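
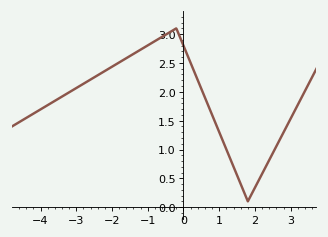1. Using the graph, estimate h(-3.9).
1.73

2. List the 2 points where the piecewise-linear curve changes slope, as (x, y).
(-0.2, 3.1); (1.8, 0.1)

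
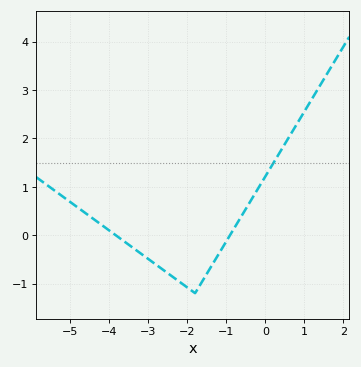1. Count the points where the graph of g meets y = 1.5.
1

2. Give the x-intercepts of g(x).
-3.84, -0.905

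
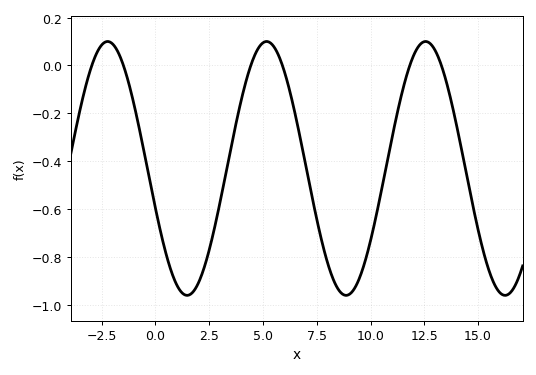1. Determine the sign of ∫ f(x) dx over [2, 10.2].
negative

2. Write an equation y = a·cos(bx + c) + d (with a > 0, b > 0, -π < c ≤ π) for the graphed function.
y = 0.53cos(0.85x + 1.89) - 0.43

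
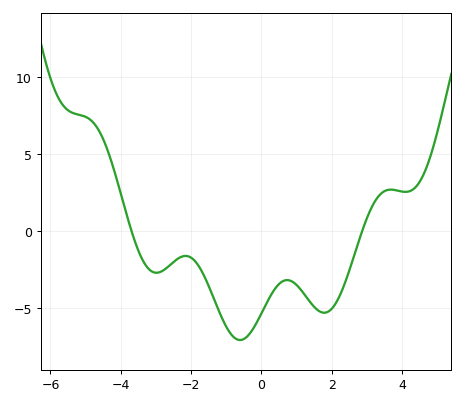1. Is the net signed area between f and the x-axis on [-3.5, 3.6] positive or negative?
negative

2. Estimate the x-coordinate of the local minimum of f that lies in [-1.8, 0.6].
-0.6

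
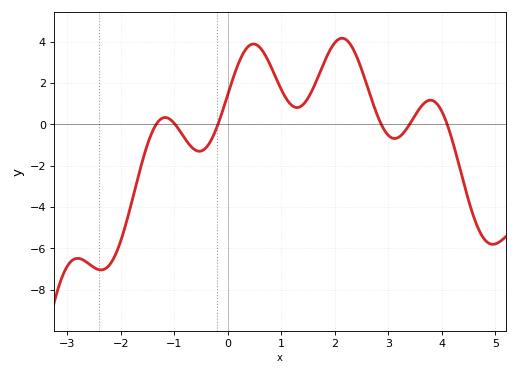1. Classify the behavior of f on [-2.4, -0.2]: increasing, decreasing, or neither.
neither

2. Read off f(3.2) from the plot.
-0.616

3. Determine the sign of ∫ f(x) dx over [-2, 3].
positive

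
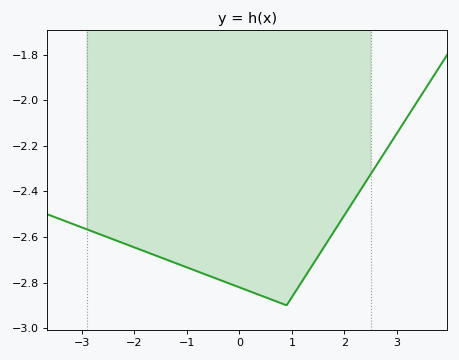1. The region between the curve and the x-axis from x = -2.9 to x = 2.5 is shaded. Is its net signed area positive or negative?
negative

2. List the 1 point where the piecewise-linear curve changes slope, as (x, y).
(0.9, -2.9)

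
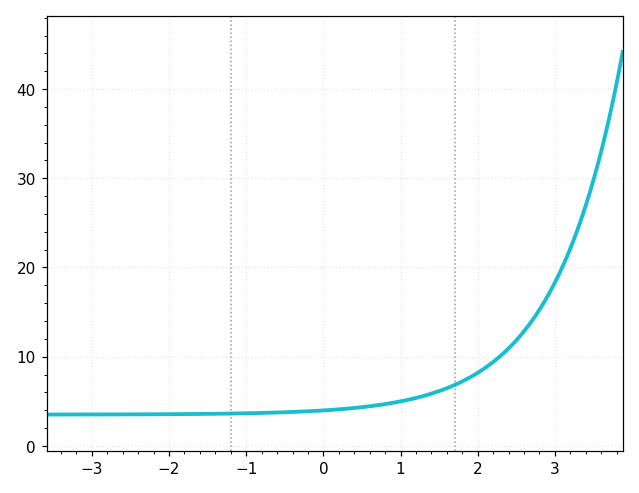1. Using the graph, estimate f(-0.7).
3.72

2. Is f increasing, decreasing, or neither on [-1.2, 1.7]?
increasing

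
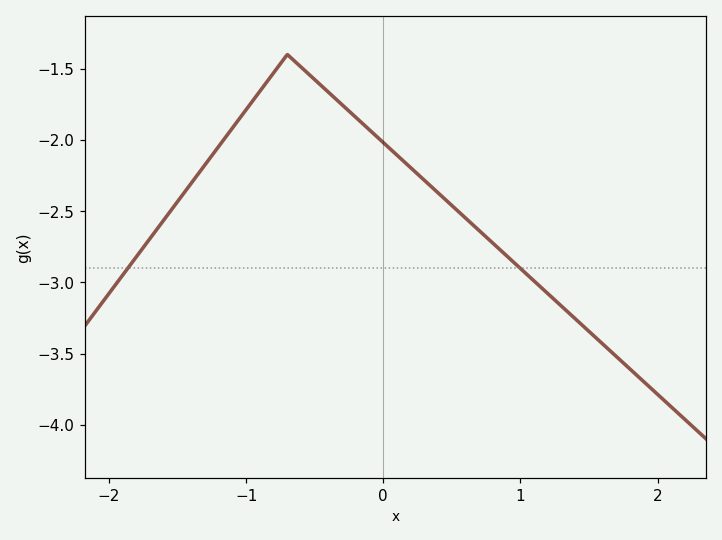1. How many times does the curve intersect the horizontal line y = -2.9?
2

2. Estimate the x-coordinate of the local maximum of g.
-0.7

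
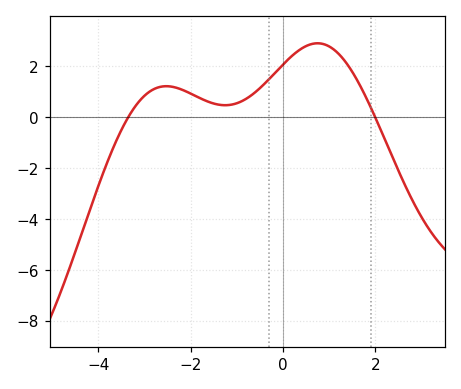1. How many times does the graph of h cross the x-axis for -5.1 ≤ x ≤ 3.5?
2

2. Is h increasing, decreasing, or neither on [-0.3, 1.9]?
neither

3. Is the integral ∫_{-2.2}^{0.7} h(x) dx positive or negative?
positive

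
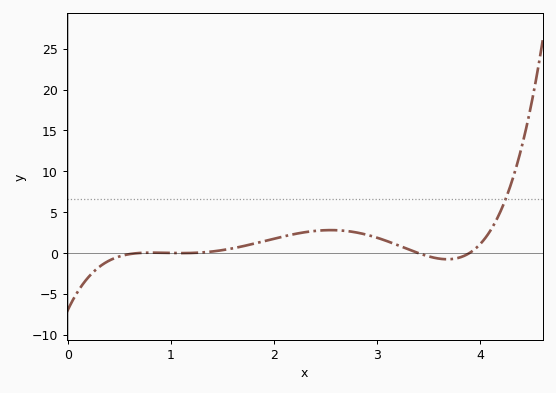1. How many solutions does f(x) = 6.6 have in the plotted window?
1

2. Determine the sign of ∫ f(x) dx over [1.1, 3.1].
positive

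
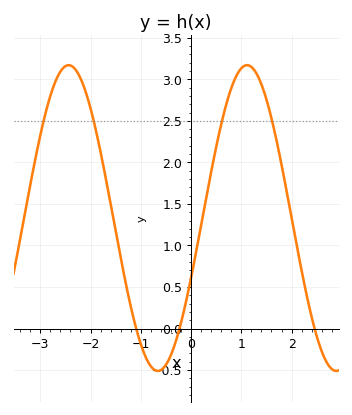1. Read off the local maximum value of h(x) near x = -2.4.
3.15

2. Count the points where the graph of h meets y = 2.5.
4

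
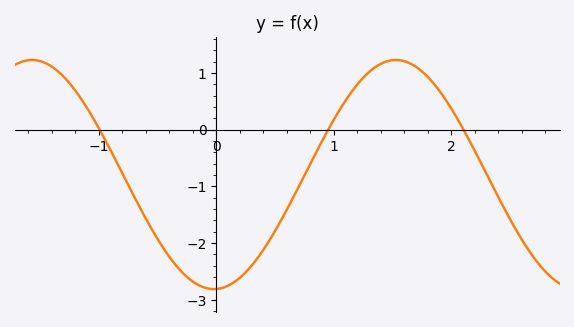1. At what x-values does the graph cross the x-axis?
-1, 1, 2.1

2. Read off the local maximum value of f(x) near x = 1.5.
1.2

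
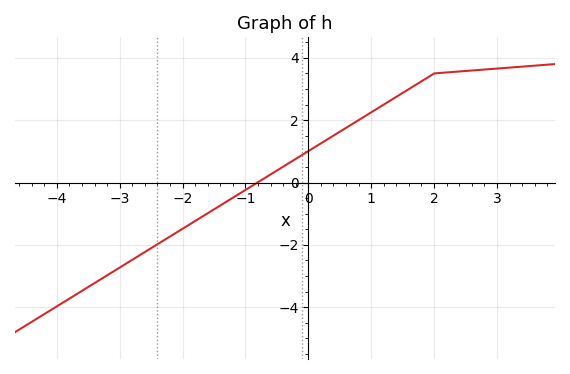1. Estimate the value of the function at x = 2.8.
3.6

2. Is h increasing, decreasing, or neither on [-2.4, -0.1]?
increasing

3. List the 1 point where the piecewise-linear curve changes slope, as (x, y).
(2, 3.5)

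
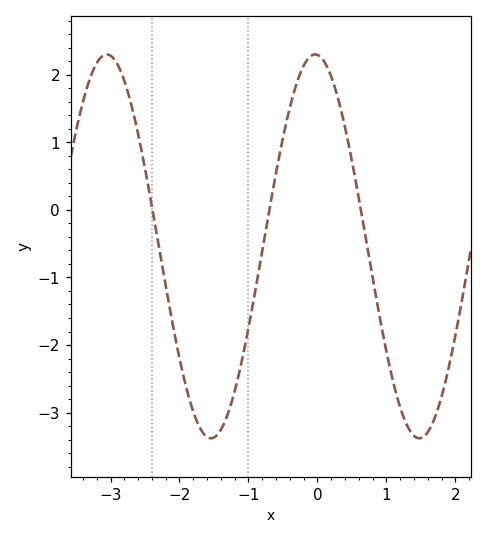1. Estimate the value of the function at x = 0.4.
1.2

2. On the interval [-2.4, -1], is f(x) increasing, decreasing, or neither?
neither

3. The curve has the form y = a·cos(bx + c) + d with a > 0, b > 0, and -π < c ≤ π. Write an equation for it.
y = 2.84cos(2.1x + 0.07) - 0.54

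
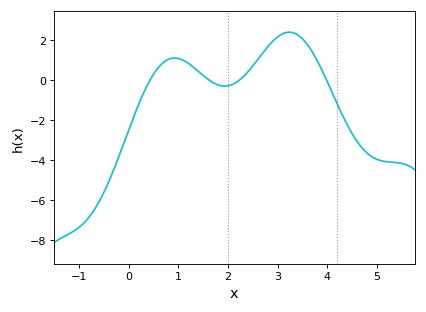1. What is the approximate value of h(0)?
-2.4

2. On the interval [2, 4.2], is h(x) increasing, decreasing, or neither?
neither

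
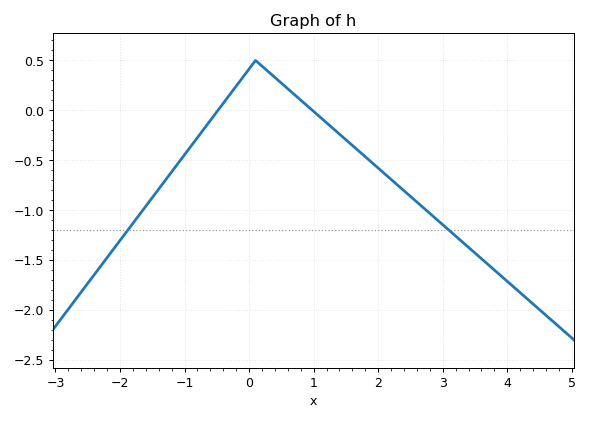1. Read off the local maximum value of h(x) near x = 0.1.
0.499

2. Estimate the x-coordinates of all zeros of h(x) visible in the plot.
-0.482, 0.981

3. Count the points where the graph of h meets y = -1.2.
2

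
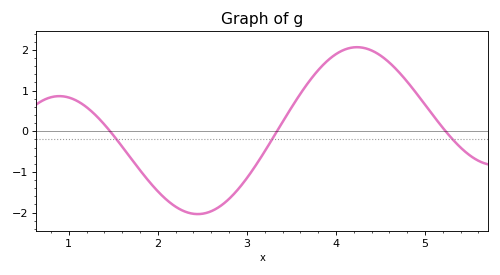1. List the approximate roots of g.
1.46, 3.34, 5.23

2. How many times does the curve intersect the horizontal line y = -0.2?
3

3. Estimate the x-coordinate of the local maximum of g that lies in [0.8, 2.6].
0.894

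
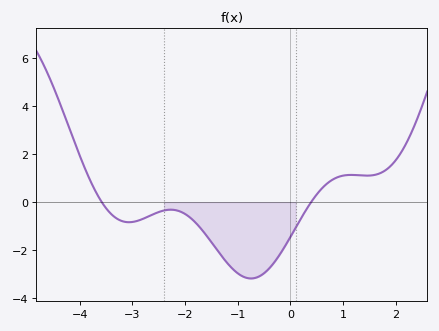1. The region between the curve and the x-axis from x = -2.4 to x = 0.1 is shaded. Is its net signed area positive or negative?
negative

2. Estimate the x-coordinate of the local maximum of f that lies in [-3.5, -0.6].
-2.3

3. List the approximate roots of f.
-3.6, 0.4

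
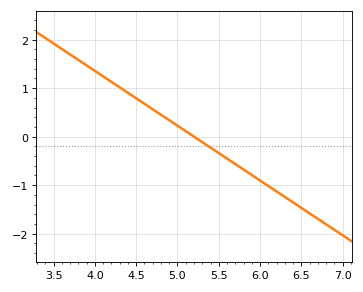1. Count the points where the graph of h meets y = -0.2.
1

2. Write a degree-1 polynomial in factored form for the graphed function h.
y = -1.13(x - 5.2)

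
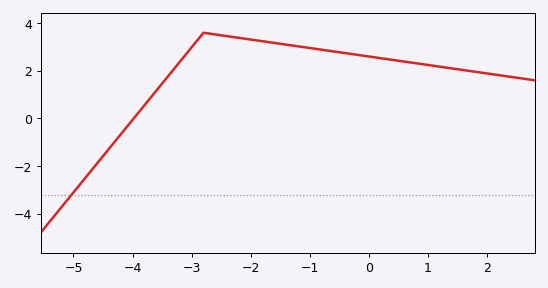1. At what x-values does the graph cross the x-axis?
-4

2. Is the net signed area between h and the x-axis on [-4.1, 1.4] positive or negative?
positive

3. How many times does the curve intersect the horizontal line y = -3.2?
1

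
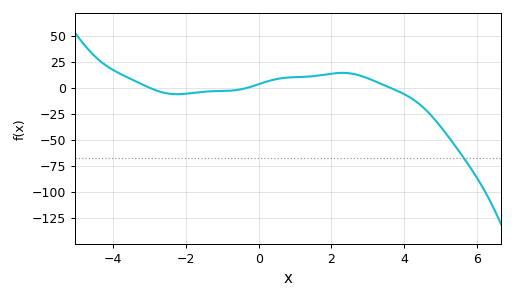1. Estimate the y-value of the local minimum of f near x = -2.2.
-6.03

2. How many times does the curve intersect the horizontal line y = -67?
1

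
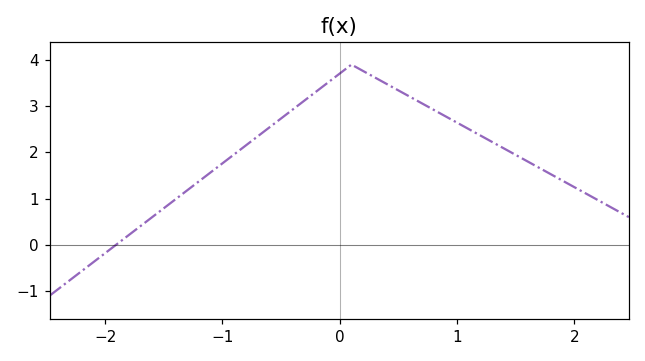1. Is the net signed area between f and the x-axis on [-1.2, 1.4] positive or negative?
positive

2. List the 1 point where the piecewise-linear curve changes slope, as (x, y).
(0.1, 3.9)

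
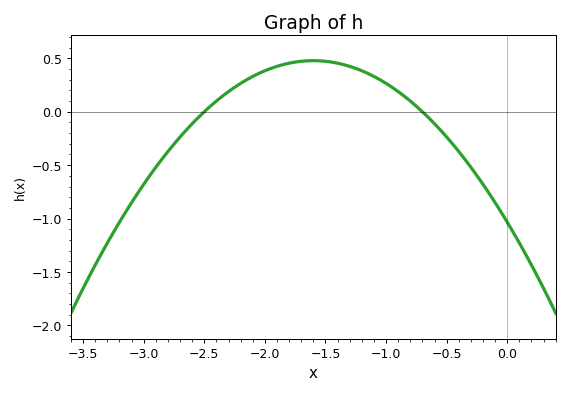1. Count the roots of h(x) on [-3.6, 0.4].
2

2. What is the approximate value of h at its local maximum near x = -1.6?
0.5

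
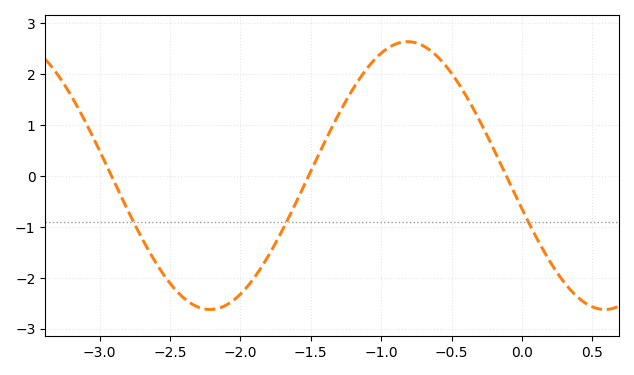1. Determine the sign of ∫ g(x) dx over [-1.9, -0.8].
positive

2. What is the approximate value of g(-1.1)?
2.12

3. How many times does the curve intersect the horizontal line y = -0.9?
3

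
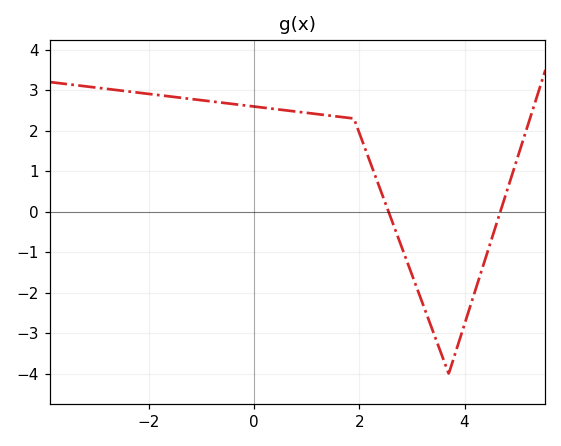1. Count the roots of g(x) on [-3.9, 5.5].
2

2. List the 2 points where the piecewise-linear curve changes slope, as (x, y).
(1.9, 2.3); (3.7, -4)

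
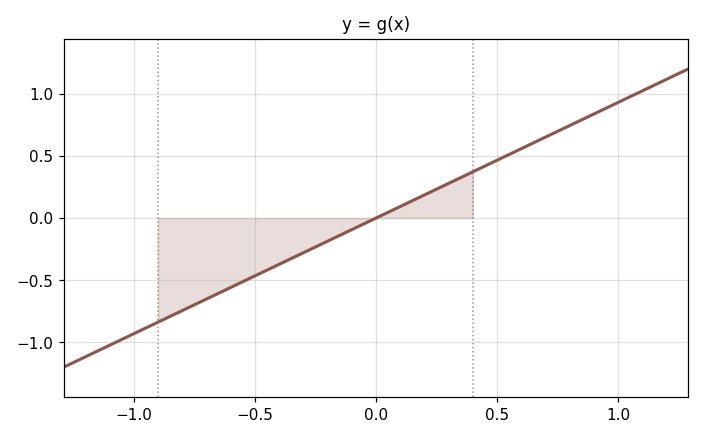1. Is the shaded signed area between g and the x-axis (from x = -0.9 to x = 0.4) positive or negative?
negative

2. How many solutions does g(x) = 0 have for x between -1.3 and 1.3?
1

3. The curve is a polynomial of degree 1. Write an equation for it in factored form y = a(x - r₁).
y = 0.93(x - 0)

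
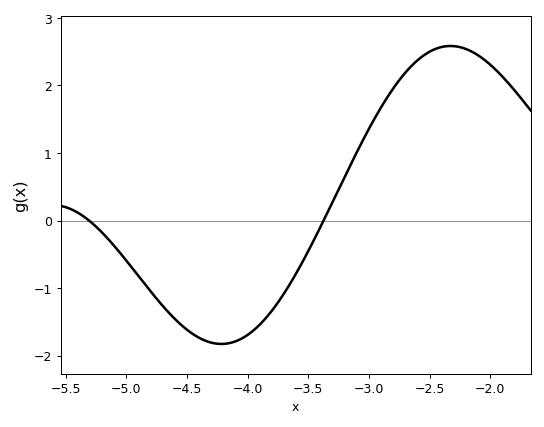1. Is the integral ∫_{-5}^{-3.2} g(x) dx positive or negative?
negative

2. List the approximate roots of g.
-5.3, -3.4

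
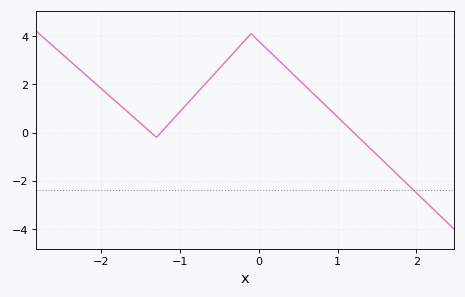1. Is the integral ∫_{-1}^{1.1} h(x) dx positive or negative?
positive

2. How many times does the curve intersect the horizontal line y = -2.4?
1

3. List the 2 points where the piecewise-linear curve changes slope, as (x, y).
(-1.3, -0.2); (-0.1, 4.1)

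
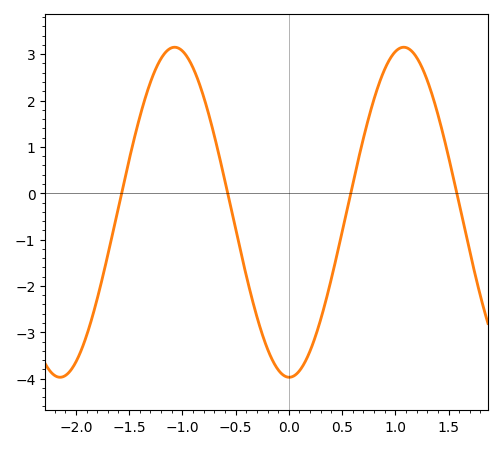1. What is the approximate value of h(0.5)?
-0.8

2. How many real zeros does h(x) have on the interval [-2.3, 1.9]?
4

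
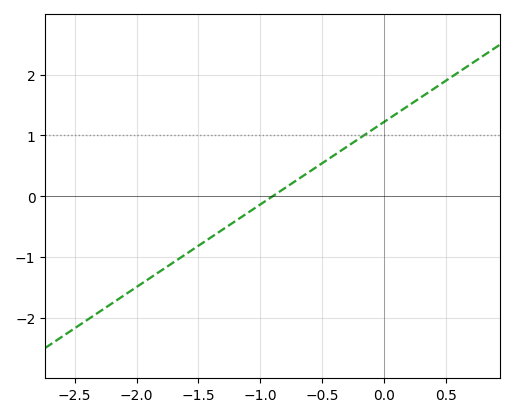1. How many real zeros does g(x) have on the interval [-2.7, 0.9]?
1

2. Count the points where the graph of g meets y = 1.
1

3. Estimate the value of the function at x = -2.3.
-1.9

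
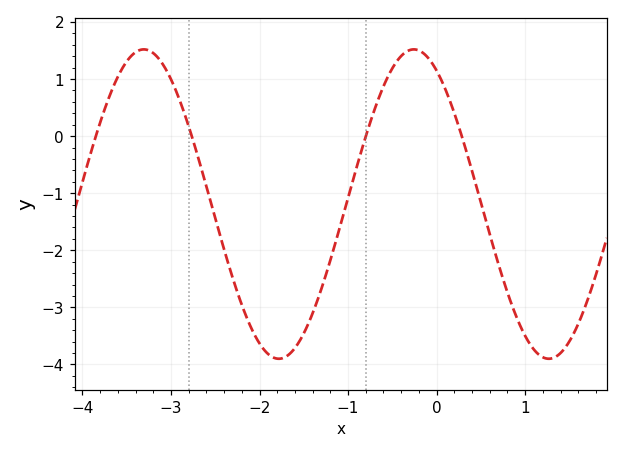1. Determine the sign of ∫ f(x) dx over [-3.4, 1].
negative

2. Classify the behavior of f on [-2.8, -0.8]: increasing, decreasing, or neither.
neither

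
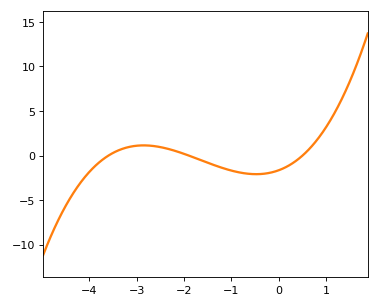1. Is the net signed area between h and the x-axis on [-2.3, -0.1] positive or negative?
negative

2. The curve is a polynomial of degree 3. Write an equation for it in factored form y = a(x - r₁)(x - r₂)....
y = 0.48(x + 3.6)(x + 1.9)(x - 0.5)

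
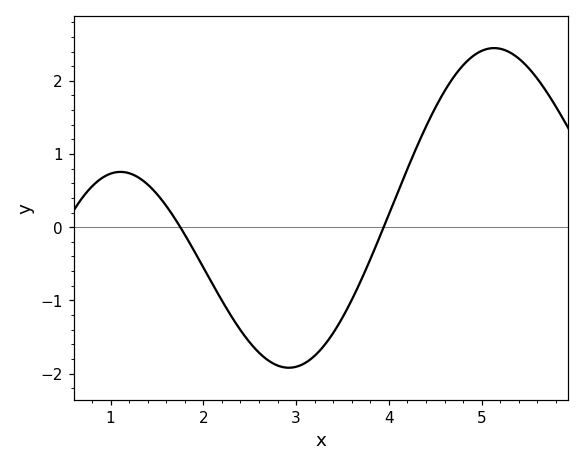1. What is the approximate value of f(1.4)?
0.6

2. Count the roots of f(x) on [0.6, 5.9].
2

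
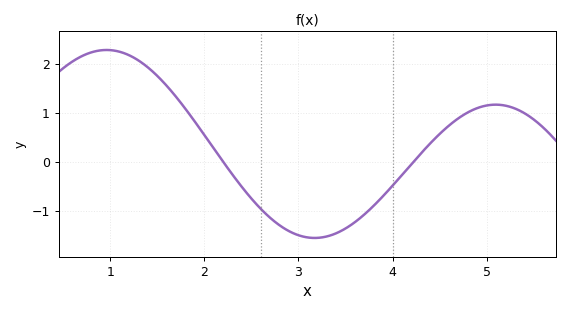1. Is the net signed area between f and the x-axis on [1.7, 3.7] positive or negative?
negative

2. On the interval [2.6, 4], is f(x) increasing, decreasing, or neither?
neither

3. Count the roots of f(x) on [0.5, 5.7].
2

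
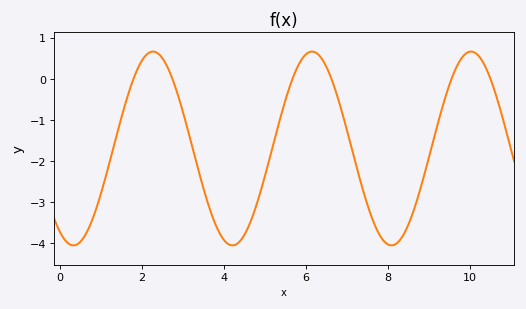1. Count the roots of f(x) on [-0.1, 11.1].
6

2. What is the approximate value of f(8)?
-4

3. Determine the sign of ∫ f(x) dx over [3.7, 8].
negative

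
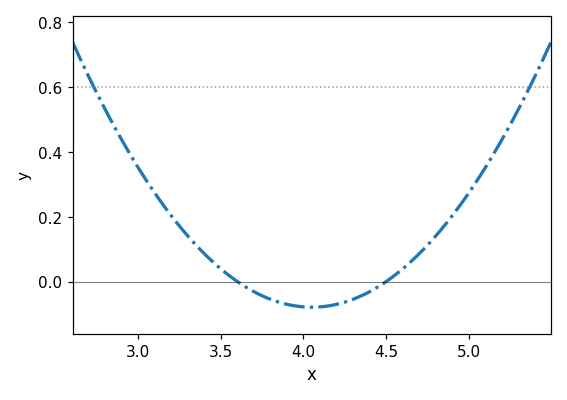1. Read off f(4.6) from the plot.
0.039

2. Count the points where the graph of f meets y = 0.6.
2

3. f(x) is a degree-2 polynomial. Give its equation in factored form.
y = 0.39(x - 3.6)(x - 4.5)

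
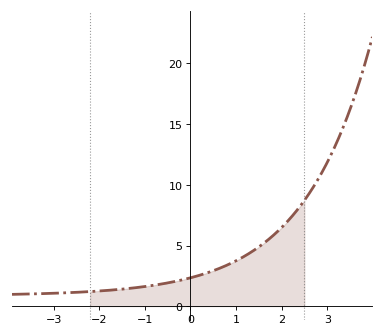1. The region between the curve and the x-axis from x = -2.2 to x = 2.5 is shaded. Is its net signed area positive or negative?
positive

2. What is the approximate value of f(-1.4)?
1.45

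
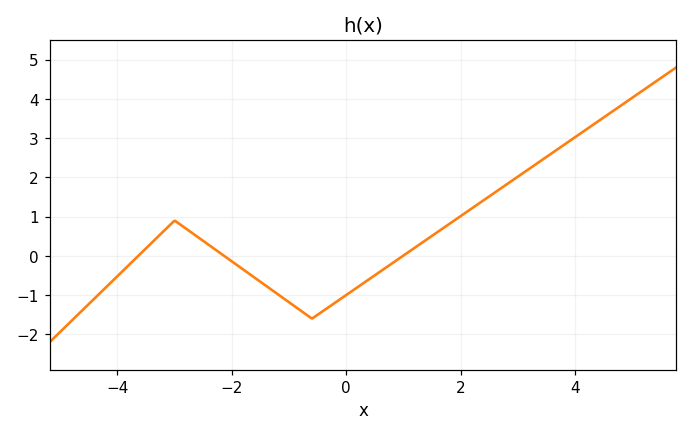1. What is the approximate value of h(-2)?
-0.1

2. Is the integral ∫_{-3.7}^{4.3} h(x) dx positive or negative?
positive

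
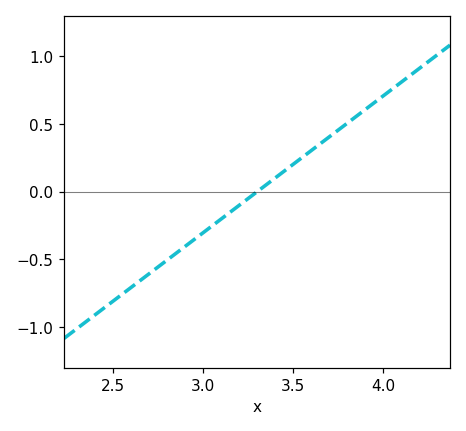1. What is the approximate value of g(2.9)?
-0.4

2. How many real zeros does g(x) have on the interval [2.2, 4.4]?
1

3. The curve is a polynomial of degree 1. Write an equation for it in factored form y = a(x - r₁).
y = 1.01(x - 3.3)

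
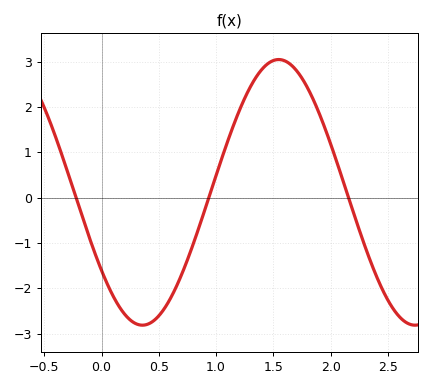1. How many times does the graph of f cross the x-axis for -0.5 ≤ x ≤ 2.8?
3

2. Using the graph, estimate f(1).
0.493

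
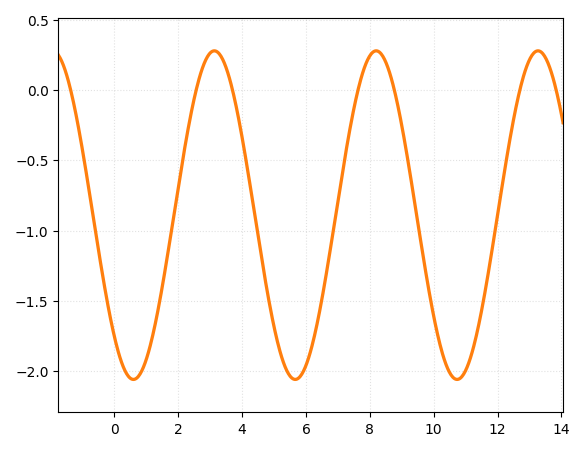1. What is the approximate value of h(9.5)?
-0.942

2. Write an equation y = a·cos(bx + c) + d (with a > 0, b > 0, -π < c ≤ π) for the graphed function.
y = 1.17cos(1.24x + 2.4) - 0.89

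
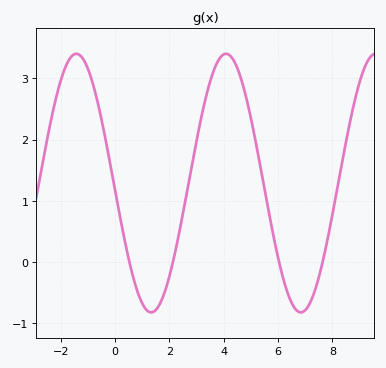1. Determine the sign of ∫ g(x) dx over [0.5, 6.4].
positive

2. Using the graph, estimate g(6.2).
-0.287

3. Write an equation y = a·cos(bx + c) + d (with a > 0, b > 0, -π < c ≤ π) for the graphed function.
y = 2.11cos(1.14x + 1.63) + 1.29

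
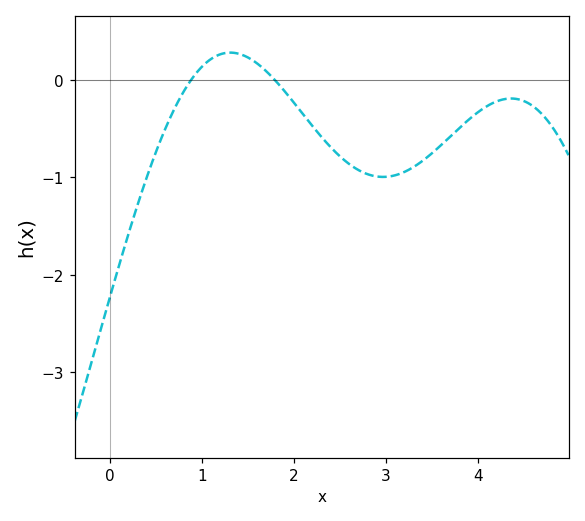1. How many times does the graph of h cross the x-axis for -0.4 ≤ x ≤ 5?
2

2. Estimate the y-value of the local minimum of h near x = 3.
-0.995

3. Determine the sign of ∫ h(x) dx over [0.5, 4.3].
negative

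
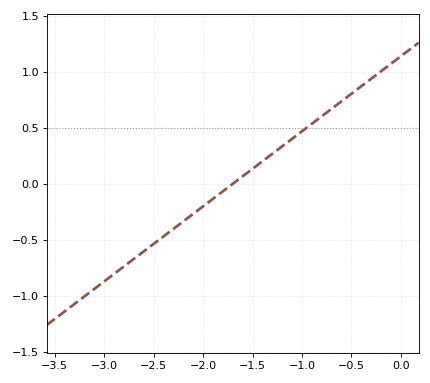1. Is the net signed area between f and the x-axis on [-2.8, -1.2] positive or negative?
negative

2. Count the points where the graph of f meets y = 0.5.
1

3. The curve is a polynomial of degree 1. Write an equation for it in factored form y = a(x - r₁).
y = 0.67(x + 1.7)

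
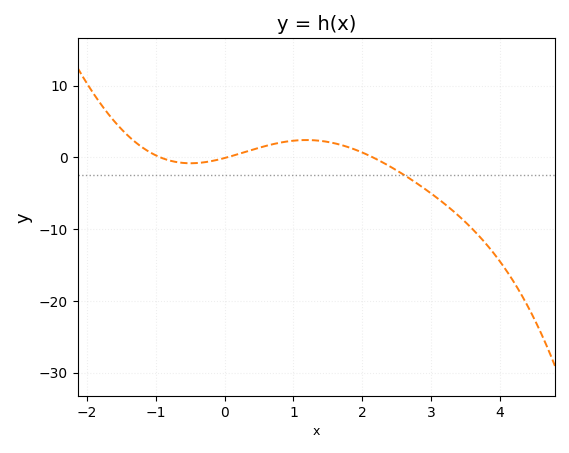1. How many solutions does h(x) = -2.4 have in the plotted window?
1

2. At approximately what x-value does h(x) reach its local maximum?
1.2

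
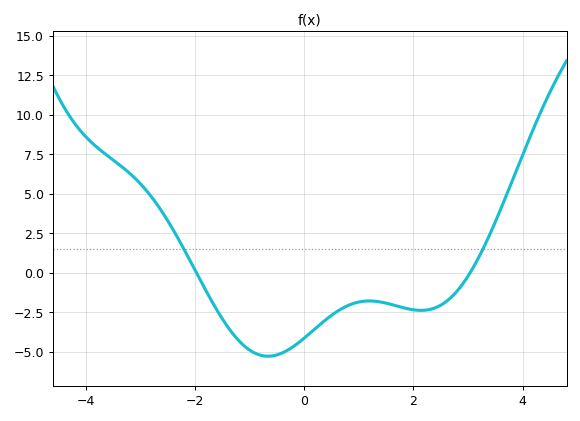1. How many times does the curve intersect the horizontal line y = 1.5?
2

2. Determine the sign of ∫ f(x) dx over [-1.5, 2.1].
negative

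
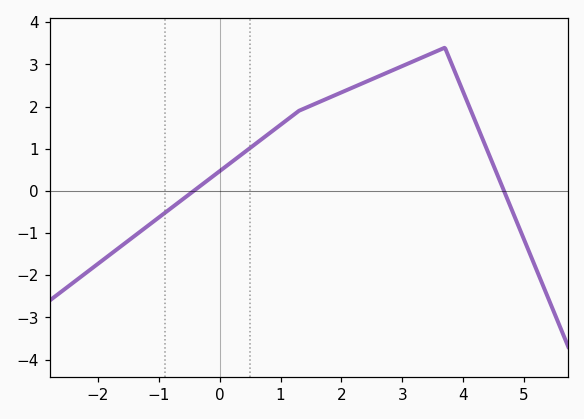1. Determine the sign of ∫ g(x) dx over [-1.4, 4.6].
positive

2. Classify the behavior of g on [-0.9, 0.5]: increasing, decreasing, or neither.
increasing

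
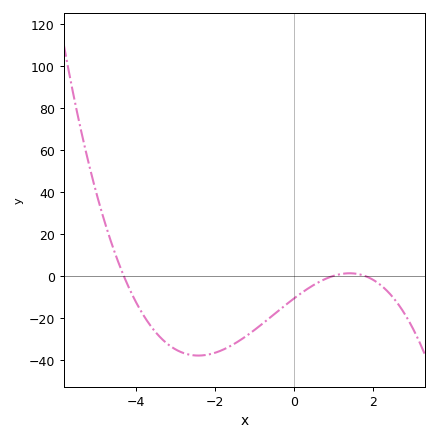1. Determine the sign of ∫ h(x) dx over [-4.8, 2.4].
negative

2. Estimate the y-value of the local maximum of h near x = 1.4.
1.28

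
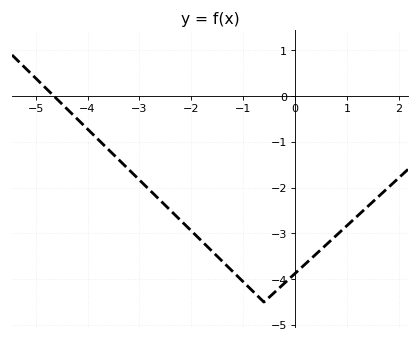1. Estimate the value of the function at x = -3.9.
-0.83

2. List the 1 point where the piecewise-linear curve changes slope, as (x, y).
(-0.6, -4.5)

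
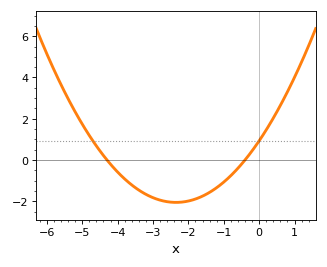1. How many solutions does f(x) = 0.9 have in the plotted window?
2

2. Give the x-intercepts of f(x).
-4.3, -0.4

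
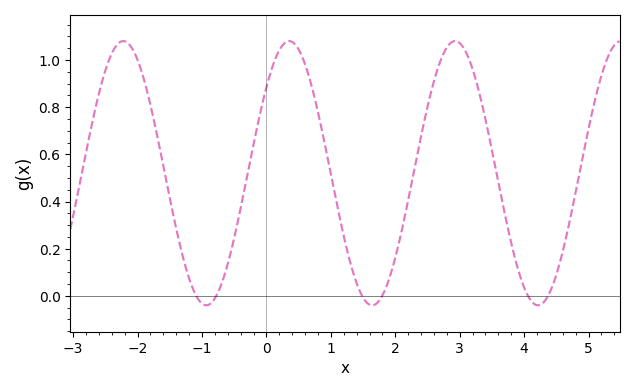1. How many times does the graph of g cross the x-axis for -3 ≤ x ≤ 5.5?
6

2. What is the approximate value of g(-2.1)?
1.06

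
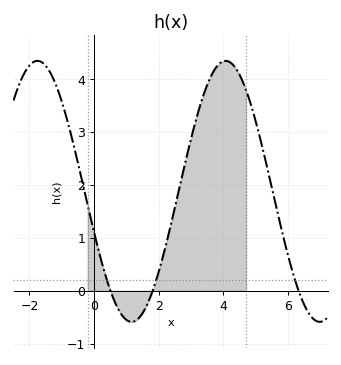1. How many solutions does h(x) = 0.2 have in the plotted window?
3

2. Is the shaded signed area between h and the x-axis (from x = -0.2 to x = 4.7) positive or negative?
positive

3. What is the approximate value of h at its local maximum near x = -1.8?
4.35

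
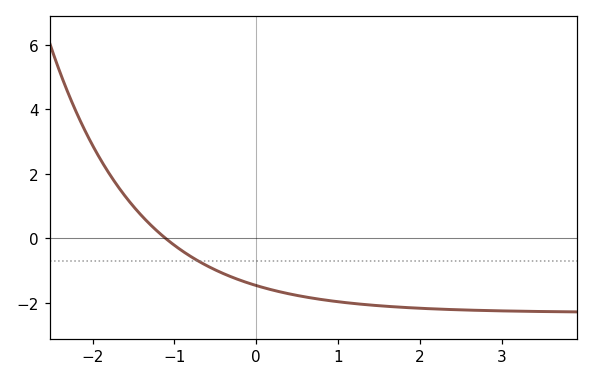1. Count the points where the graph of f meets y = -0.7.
1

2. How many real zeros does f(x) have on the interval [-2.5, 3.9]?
1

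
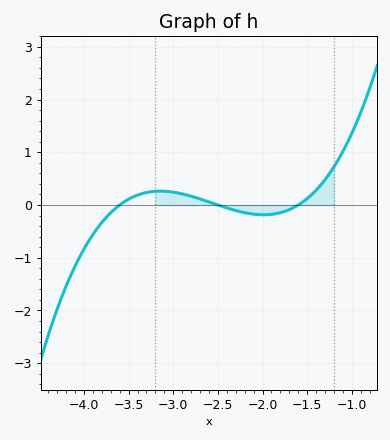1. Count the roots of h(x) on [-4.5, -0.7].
3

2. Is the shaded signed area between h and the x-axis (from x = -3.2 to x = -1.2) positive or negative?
positive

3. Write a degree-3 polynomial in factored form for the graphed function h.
y = 0.58(x + 3.6)(x + 2.5)(x + 1.6)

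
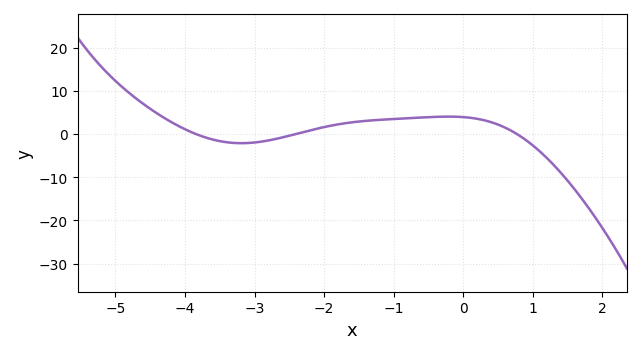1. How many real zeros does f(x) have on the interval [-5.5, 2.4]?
3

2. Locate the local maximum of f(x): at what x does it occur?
-0.21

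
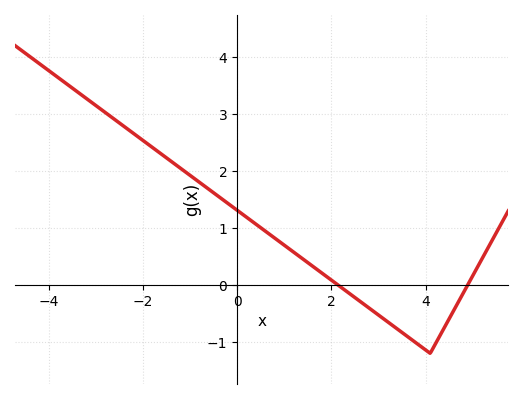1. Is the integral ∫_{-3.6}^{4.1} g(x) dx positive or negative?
positive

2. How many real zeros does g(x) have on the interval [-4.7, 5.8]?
2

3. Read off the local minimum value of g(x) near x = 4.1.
-1.2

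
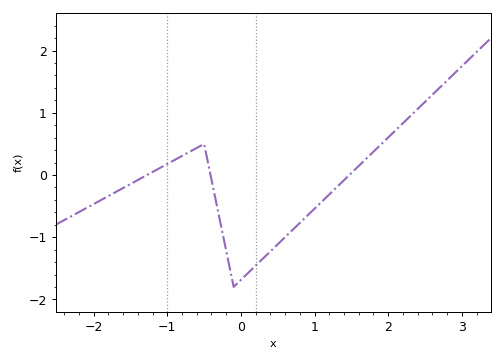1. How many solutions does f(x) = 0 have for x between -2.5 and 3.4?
3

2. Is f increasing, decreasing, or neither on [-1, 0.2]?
neither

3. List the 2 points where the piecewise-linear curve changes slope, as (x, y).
(-0.5, 0.5); (-0.1, -1.8)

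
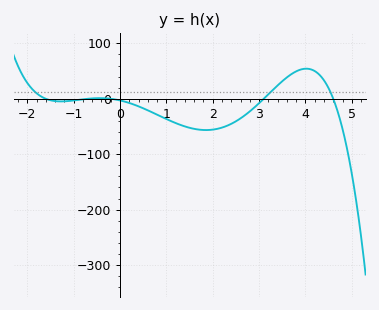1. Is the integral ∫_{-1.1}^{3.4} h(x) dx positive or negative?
negative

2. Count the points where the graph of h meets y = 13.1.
3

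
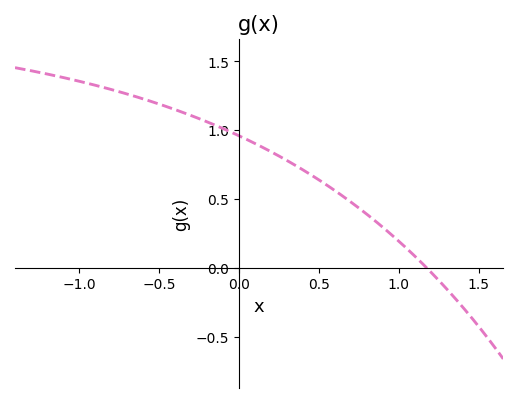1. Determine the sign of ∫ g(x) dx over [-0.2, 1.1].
positive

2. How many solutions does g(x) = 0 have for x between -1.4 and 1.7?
1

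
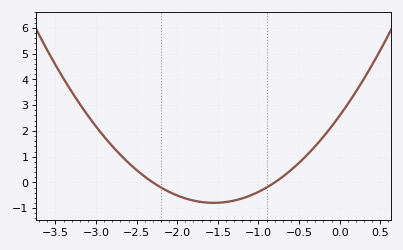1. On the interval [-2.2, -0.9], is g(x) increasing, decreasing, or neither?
neither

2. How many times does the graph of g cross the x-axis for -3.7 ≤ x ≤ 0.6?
2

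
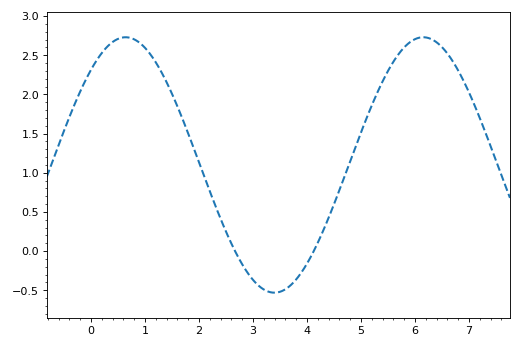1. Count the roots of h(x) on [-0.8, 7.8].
2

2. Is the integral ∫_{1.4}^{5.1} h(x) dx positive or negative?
positive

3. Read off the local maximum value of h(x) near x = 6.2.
2.75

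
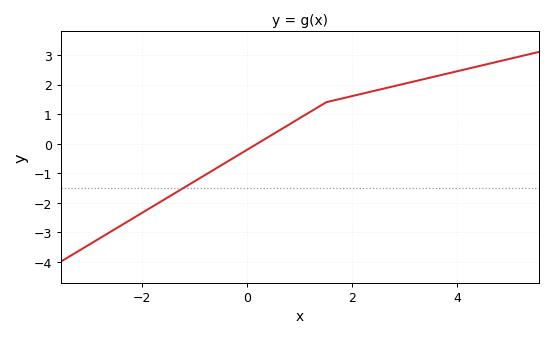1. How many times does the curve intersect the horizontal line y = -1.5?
1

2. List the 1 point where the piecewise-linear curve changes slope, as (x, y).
(1.5, 1.4)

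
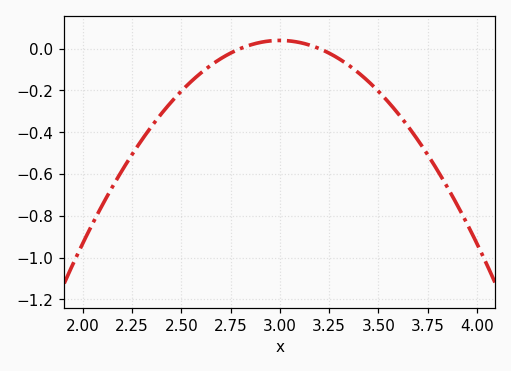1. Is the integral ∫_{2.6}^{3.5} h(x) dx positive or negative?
negative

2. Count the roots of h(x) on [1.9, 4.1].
2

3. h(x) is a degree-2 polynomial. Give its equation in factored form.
y = -0.97(x - 2.8)(x - 3.2)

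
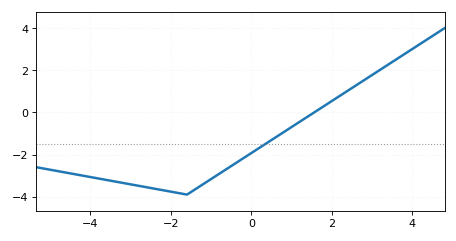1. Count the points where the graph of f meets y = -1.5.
1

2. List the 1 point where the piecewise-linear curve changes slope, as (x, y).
(-1.6, -3.9)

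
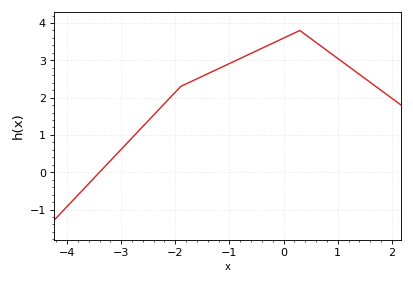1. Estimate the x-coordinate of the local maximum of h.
0.3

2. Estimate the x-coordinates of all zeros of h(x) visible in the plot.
-3.4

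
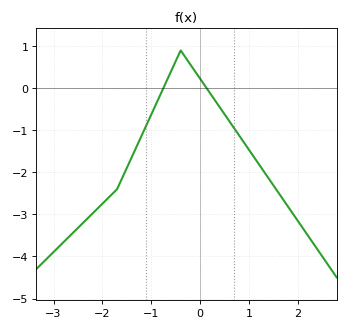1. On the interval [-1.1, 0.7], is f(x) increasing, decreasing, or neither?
neither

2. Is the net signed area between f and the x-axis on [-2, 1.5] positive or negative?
negative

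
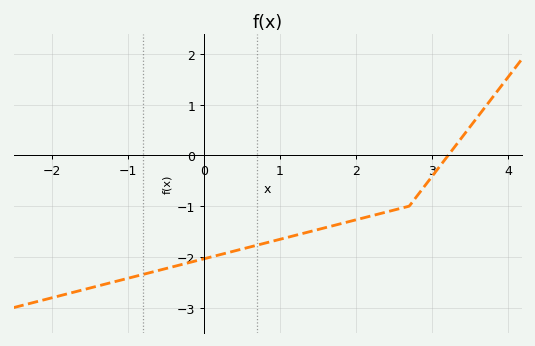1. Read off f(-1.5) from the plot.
-2.61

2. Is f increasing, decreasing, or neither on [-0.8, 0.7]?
increasing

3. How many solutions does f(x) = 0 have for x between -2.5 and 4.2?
1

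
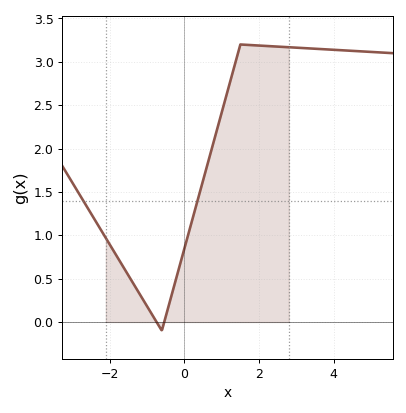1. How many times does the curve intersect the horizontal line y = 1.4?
2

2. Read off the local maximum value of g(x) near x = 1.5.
3.2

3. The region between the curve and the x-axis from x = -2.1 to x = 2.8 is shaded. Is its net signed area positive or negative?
positive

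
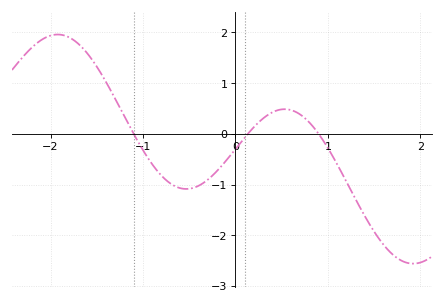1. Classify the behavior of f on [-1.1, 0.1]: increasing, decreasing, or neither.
neither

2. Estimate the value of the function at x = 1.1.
-0.599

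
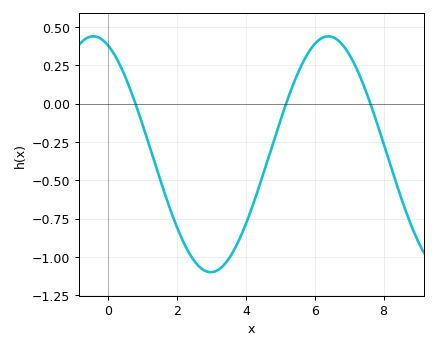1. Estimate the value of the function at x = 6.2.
0.428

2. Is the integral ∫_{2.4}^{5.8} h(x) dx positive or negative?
negative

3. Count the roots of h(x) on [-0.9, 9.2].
3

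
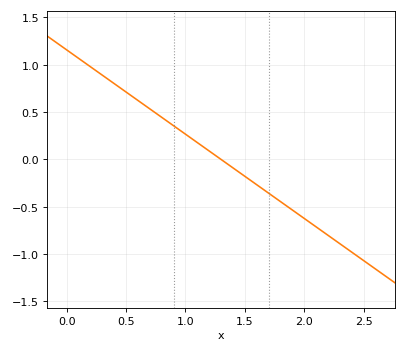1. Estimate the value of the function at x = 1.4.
-0.089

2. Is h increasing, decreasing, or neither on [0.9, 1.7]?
decreasing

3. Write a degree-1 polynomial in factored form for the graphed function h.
y = -0.89(x - 1.3)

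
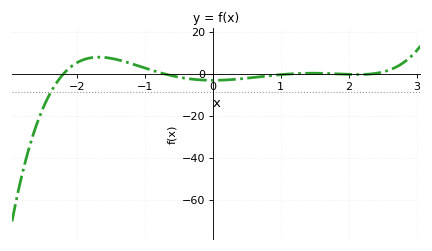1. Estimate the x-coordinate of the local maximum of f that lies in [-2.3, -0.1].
-1.68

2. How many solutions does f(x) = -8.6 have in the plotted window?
1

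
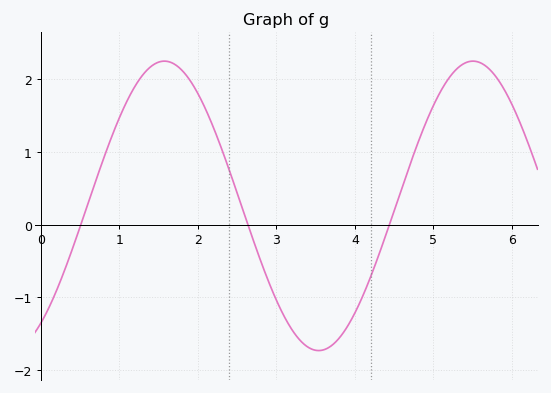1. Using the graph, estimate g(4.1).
-1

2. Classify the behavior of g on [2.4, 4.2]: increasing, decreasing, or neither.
neither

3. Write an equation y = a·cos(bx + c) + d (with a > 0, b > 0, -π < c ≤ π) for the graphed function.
y = 1.99cos(1.6x - 2.5) + 0.26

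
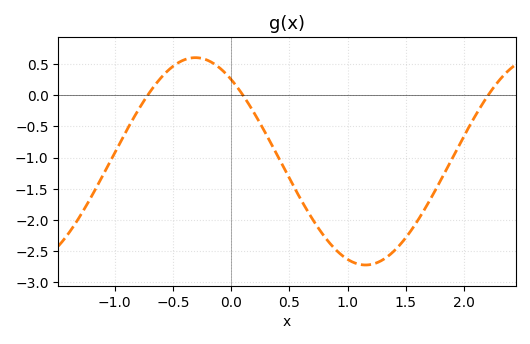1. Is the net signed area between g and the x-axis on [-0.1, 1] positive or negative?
negative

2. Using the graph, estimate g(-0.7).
0.043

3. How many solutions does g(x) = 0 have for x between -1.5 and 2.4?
3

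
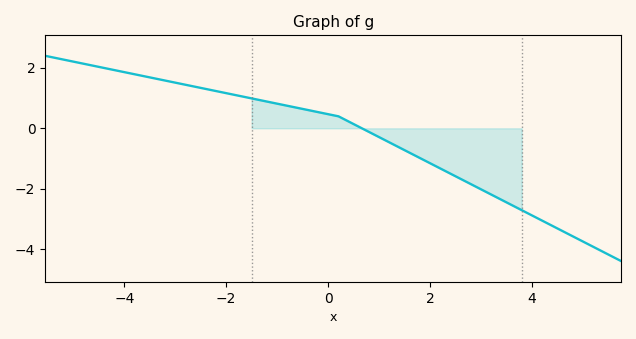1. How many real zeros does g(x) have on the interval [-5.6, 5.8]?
1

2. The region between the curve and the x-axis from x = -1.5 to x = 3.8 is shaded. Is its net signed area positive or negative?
negative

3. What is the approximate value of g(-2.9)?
1.5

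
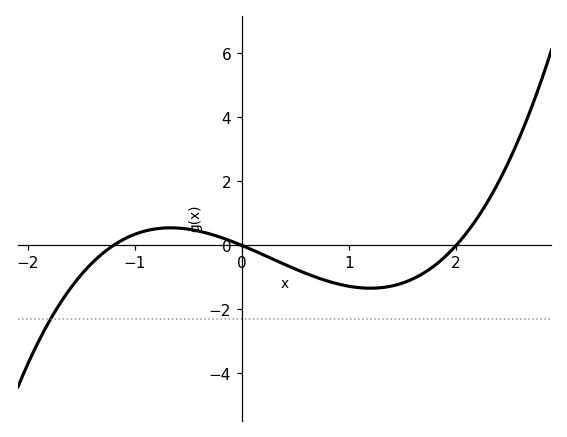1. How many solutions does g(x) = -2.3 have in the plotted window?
1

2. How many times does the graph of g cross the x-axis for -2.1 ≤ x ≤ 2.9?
3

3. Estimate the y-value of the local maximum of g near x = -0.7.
0.55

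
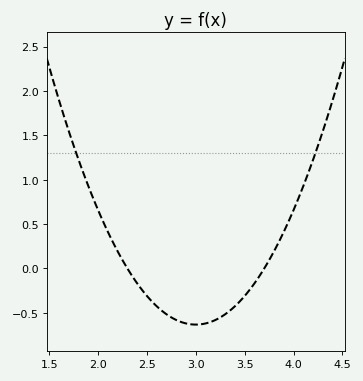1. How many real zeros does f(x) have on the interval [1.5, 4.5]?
2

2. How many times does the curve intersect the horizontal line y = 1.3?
2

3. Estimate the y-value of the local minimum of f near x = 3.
-0.65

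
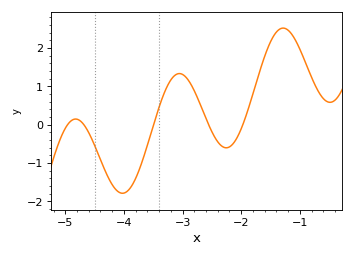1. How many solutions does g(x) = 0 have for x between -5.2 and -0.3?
5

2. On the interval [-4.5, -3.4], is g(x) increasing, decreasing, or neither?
neither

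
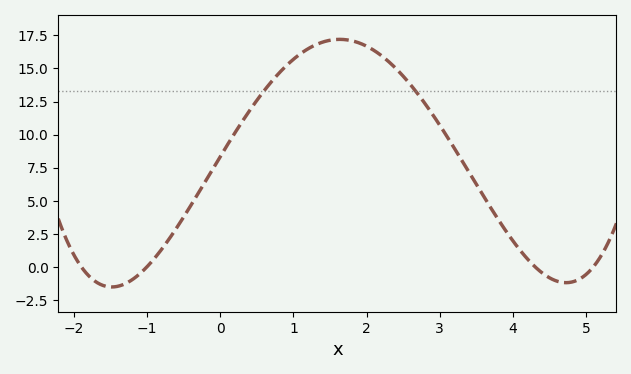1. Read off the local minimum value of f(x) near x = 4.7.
-1.21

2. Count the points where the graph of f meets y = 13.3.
2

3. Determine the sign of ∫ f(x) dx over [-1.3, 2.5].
positive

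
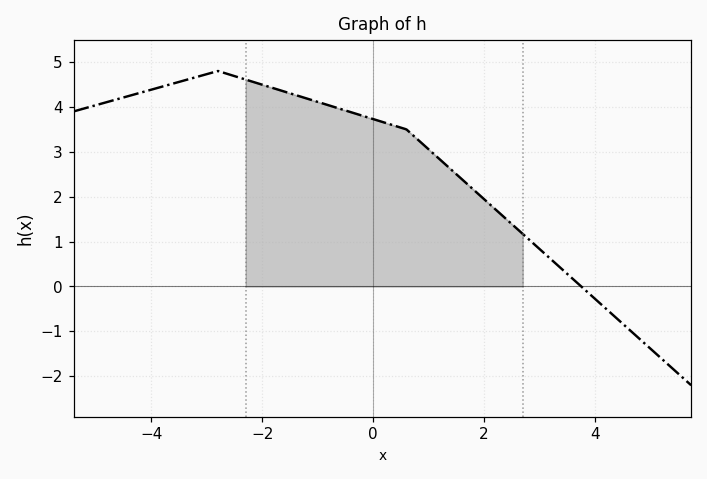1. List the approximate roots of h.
3.8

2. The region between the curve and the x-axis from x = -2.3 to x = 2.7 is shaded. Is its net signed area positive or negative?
positive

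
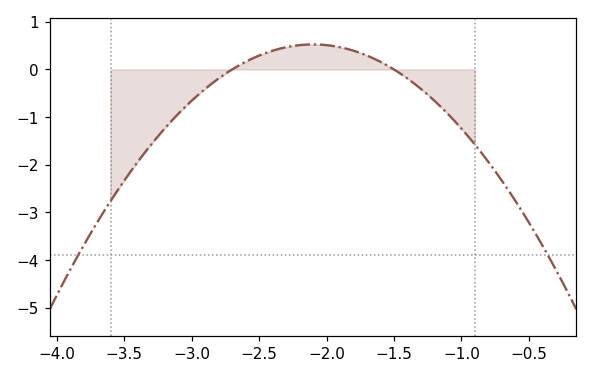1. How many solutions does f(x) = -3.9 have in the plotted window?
2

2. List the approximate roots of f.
-2.7, -1.5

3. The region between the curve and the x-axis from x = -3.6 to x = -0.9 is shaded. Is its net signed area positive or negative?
negative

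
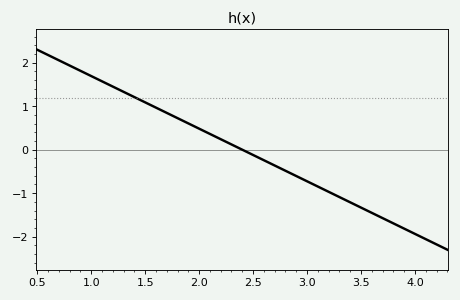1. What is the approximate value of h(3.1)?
-0.847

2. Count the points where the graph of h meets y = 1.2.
1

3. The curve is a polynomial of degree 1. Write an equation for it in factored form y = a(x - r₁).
y = -1.21(x - 2.4)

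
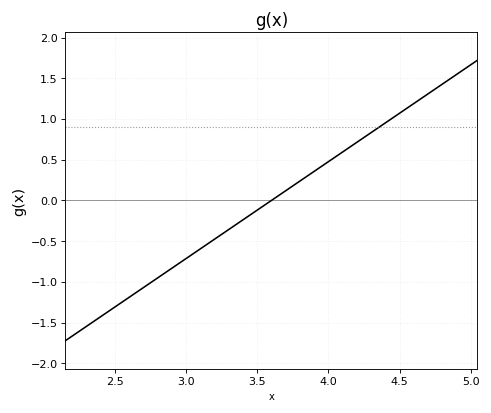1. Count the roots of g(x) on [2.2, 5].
1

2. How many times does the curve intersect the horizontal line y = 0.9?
1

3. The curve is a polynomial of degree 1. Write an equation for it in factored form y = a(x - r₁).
y = 1.19(x - 3.6)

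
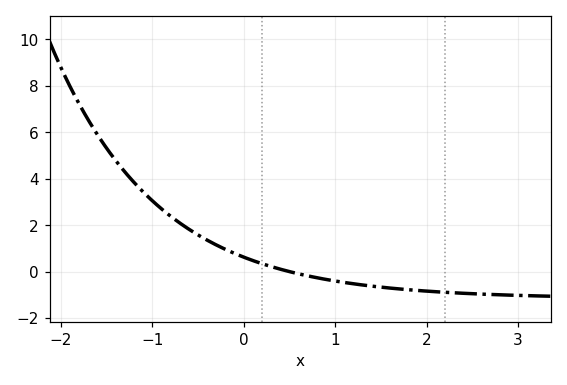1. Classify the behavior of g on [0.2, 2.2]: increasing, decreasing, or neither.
decreasing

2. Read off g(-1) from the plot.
3.05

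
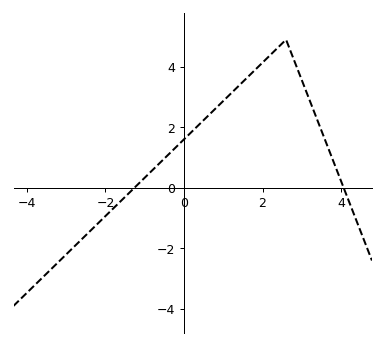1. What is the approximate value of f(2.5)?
4.8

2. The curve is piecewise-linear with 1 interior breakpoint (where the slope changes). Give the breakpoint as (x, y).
(2.6, 4.9)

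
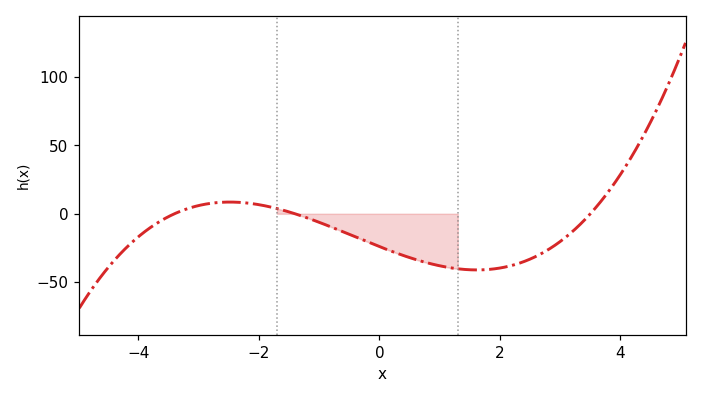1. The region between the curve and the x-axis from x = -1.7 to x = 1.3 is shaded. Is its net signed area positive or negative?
negative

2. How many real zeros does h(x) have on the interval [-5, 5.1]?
3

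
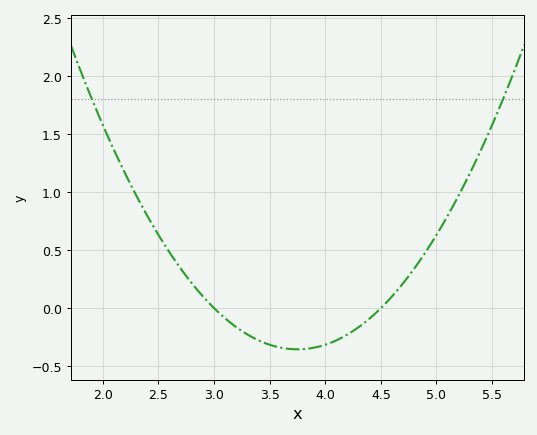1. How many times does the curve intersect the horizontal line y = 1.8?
2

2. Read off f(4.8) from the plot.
0.34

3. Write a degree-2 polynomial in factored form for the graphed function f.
y = 0.63(x - 3)(x - 4.5)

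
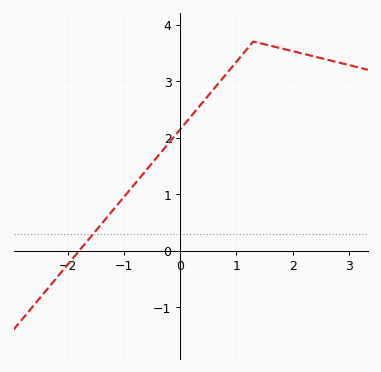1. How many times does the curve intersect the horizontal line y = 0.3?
1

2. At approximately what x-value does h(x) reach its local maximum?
1.3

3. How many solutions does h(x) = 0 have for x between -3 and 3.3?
1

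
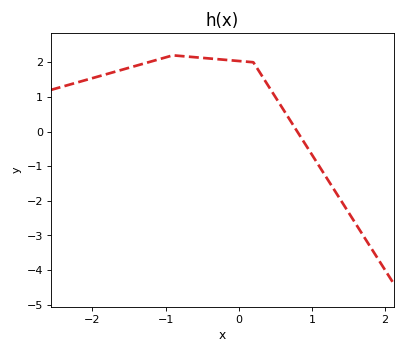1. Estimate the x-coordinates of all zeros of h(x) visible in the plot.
0.8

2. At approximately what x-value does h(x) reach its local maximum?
-0.9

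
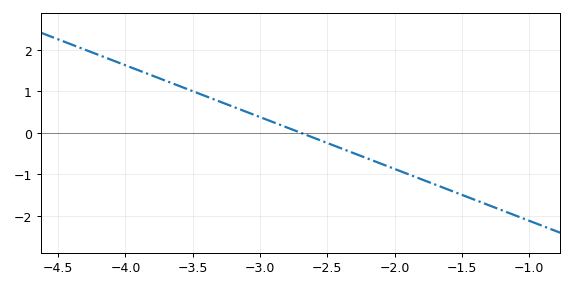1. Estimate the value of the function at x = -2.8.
0.125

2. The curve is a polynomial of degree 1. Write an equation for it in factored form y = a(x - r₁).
y = -1.25(x + 2.7)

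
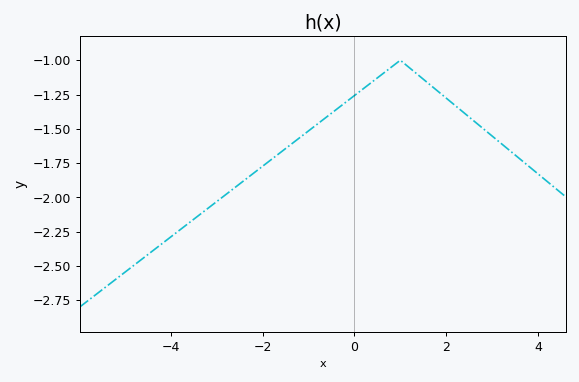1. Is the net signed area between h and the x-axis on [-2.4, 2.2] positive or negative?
negative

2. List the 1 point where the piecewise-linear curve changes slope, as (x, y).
(1, -1)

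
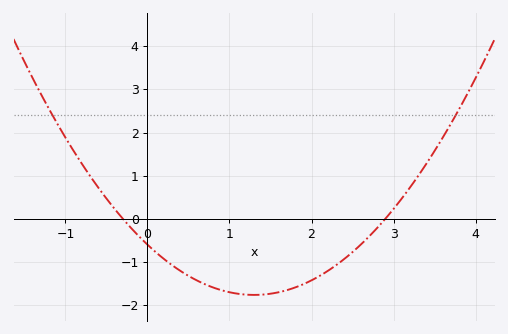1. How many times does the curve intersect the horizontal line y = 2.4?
2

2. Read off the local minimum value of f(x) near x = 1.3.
-1.77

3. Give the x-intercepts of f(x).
-0.3, 2.9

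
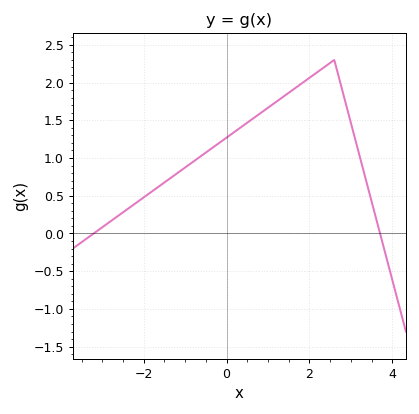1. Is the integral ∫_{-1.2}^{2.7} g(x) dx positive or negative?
positive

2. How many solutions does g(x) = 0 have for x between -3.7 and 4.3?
2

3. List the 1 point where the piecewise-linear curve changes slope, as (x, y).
(2.6, 2.3)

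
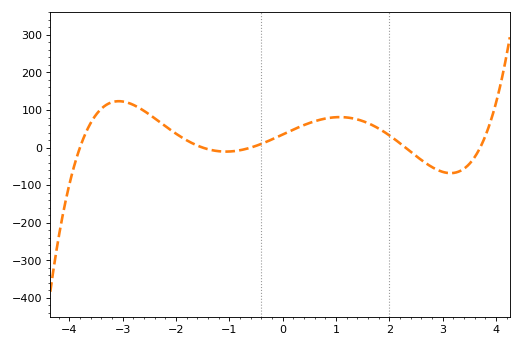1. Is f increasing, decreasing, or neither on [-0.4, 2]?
neither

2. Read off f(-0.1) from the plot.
30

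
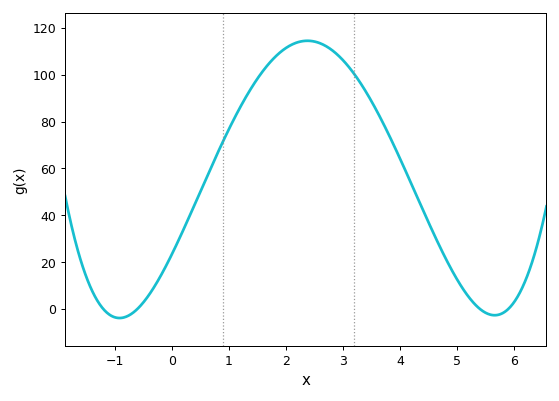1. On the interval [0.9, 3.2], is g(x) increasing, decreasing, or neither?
neither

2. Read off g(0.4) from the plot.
44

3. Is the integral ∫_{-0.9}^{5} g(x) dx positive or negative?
positive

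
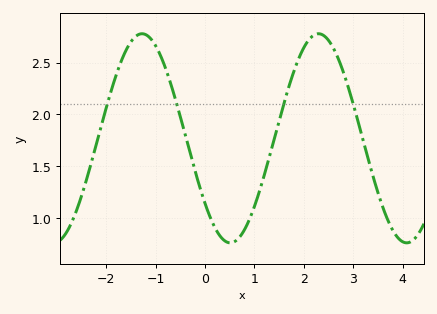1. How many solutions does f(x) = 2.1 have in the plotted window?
4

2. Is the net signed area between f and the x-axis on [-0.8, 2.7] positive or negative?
positive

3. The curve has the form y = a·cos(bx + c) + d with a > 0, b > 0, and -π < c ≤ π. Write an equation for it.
y = 1.01cos(1.8x + 2.2) + 1.77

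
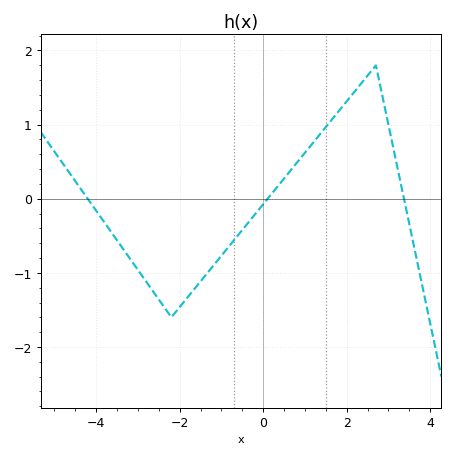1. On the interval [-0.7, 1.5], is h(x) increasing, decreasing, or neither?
increasing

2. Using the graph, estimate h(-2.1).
-1.5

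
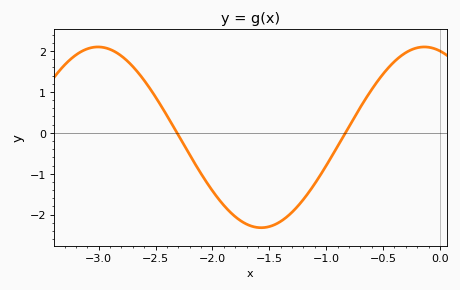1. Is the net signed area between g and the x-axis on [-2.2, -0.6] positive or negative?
negative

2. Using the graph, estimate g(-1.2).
-1.63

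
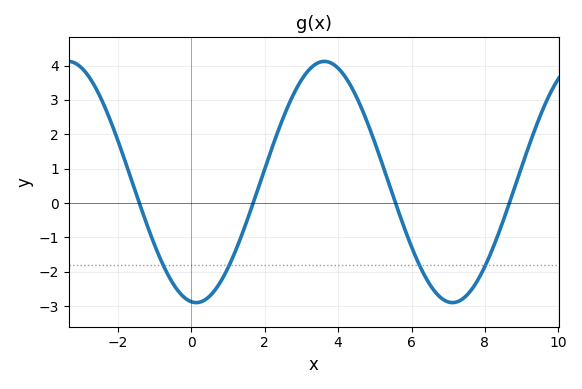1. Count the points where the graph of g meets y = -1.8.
4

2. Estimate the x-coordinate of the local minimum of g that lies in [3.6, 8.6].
7.2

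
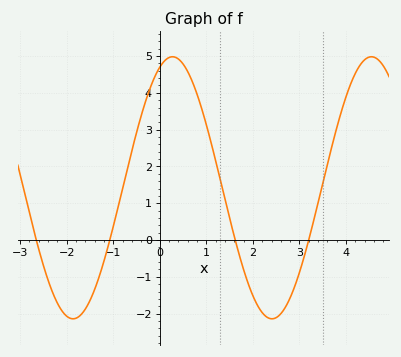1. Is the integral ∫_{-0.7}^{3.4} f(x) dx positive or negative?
positive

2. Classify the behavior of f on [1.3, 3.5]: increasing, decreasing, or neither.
neither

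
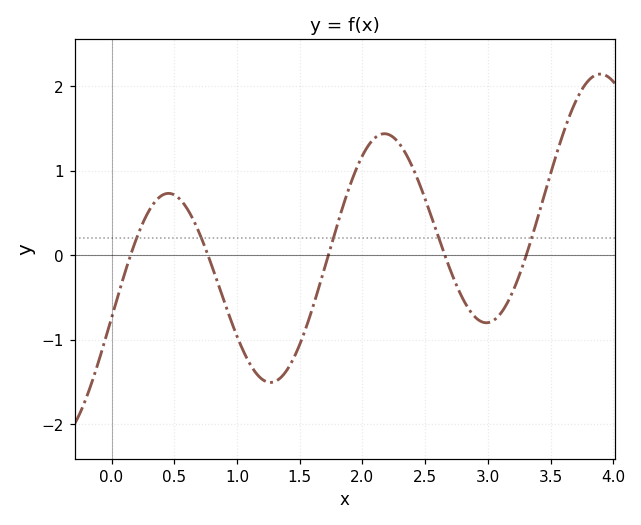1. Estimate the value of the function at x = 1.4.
-1.4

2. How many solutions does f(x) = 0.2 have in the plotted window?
5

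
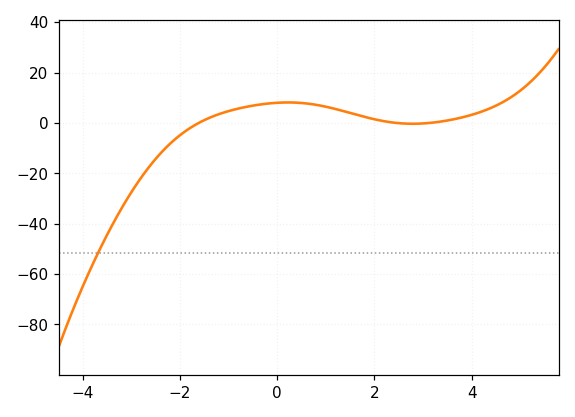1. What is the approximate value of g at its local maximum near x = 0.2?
8.12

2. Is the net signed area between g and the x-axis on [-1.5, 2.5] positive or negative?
positive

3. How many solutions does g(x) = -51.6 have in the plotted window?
1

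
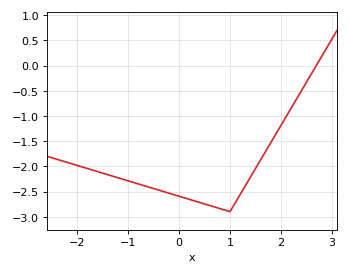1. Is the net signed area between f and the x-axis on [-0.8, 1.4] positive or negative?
negative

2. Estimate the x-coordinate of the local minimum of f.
1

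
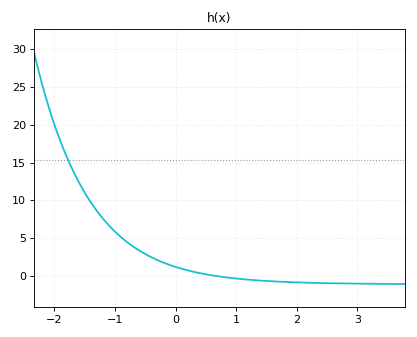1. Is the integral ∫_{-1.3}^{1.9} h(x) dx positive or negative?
positive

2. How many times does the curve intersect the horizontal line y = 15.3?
1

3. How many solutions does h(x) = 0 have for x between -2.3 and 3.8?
1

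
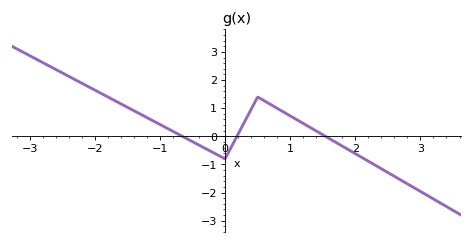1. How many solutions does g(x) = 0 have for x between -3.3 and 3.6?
3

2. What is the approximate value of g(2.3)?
-1.02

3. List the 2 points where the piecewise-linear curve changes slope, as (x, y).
(0, -0.8); (0.5, 1.4)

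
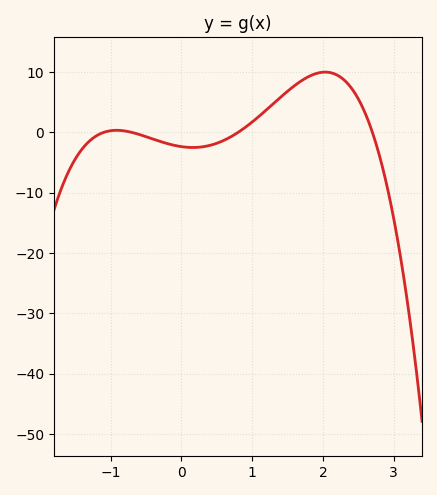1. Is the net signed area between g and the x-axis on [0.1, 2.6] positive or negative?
positive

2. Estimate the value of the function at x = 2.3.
8.69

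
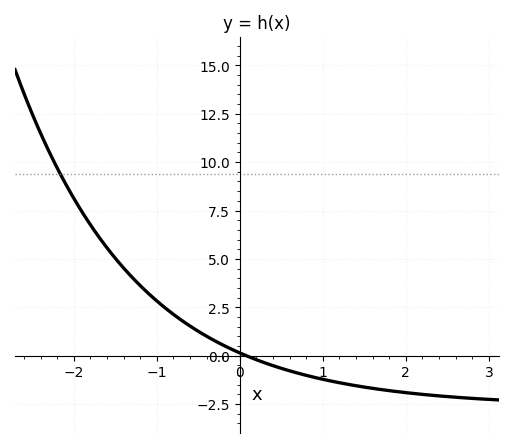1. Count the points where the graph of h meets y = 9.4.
1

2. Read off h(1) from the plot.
-1.22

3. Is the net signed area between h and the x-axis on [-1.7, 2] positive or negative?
positive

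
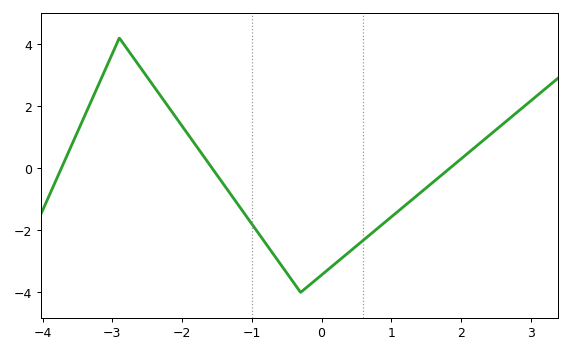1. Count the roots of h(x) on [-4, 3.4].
3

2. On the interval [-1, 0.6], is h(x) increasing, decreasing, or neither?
neither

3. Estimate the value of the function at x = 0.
-3.44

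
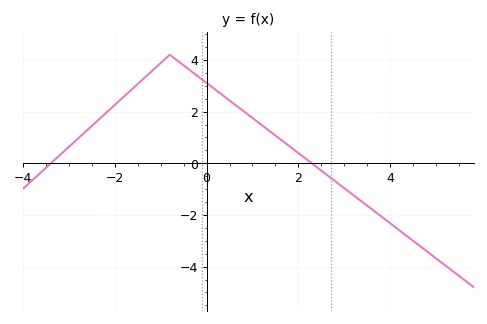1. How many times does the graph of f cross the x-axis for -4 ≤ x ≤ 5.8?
2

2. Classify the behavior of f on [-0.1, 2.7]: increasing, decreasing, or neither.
decreasing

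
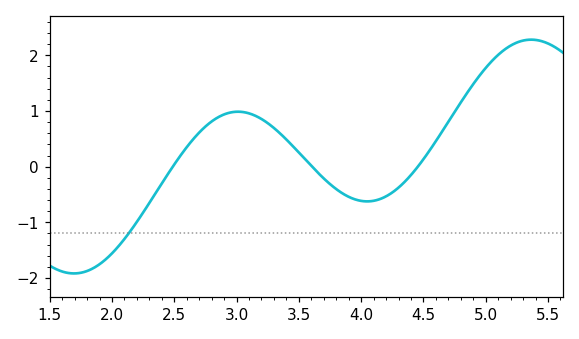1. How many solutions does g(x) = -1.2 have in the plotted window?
1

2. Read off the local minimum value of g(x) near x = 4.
-0.624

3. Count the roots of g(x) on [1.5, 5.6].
3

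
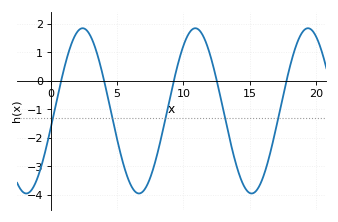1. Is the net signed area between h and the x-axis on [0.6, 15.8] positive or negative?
negative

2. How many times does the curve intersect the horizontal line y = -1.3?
5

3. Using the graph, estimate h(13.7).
-2.5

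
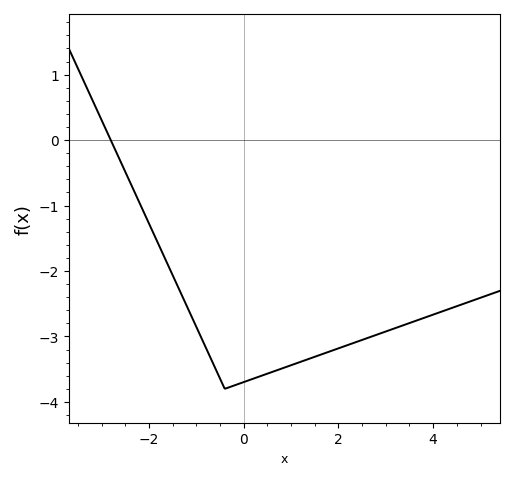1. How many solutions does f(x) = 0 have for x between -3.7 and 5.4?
1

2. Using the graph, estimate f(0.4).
-3.59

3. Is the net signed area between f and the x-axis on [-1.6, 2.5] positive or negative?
negative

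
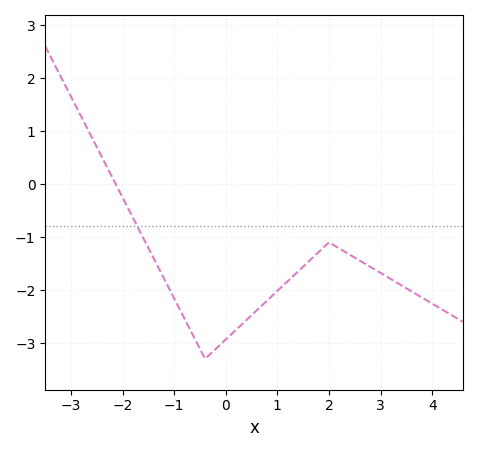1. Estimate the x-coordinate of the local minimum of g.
-0.4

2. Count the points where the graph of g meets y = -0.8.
1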